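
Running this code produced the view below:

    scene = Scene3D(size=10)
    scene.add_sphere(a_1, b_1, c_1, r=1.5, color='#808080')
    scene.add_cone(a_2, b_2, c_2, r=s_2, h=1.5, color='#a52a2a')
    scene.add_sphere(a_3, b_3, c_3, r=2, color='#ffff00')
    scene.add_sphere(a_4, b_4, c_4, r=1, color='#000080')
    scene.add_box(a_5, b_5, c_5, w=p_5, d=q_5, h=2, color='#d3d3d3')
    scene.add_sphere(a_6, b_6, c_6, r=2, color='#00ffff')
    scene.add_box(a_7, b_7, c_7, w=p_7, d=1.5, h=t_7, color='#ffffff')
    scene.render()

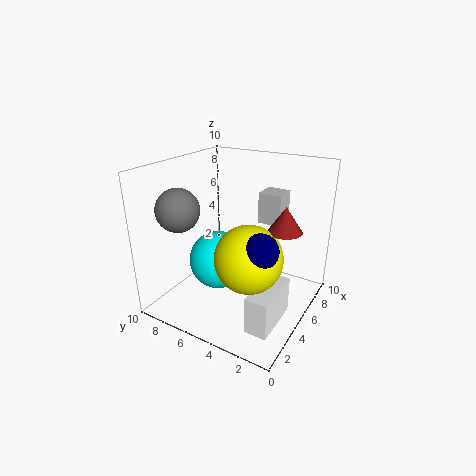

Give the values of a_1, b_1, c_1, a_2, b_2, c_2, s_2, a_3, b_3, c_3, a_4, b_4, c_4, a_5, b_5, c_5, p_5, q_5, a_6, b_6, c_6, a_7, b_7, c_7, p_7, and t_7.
a_1 = 3
b_1 = 8.5
c_1 = 7
a_2 = 3.5
b_2 = 1
c_2 = 7
s_2 = 1
a_3 = 2
b_3 = 2.5
c_3 = 5.5
a_4 = 1.5
b_4 = 1.5
c_4 = 6.5
a_5 = 5
b_5 = 2
c_5 = 6.5
p_5 = 1.5
q_5 = 1.5
a_6 = 4
b_6 = 6
c_6 = 3.5
a_7 = 1.5
b_7 = 1
c_7 = 0.5
p_7 = 3.5
t_7 = 2.5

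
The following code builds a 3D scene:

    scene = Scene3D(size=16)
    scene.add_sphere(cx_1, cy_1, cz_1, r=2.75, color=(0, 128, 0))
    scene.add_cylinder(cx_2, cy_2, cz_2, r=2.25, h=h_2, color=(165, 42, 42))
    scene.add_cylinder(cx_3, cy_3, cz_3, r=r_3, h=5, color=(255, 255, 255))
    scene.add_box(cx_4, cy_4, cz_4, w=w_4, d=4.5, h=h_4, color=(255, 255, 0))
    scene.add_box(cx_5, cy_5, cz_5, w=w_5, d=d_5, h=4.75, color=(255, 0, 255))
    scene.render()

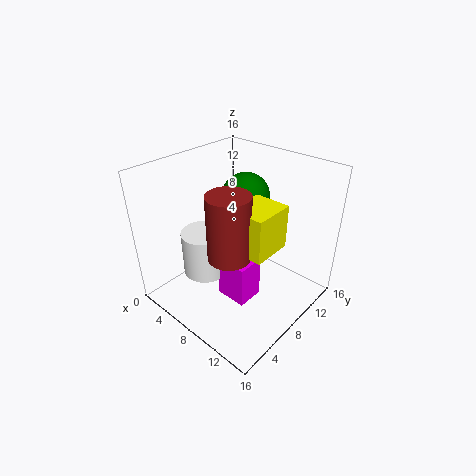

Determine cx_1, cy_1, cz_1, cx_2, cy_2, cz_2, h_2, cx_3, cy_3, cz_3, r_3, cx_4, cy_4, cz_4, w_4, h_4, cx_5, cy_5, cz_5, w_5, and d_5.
cx_1 = 6.5
cy_1 = 11
cz_1 = 11.5
cx_2 = 9.25
cy_2 = 5.25
cz_2 = 7.5
h_2 = 7
cx_3 = 5.5
cy_3 = 5.25
cz_3 = 4
r_3 = 2.5
cx_4 = 8.75
cy_4 = 5.75
cz_4 = 8
w_4 = 4
h_4 = 4.75
cx_5 = 7.75
cy_5 = 5
cz_5 = 2
w_5 = 3.5
d_5 = 3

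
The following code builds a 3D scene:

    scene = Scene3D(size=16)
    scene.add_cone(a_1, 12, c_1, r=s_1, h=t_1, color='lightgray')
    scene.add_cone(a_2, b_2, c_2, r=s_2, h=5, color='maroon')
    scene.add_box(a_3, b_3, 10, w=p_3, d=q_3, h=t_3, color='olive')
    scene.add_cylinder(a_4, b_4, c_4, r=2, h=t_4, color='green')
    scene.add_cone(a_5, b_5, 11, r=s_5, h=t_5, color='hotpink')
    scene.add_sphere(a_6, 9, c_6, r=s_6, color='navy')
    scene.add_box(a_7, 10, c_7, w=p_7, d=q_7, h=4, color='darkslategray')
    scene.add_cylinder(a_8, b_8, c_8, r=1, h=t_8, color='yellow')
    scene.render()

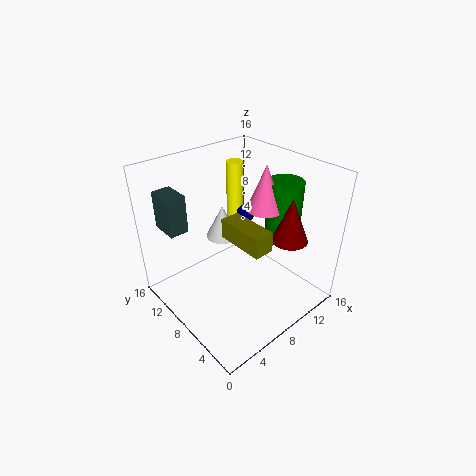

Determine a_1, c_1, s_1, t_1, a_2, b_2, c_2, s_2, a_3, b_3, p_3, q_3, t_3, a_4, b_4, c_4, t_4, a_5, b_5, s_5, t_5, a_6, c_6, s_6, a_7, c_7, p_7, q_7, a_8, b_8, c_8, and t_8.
a_1 = 9
c_1 = 6
s_1 = 2
t_1 = 4
a_2 = 12
b_2 = 4
c_2 = 8
s_2 = 2
a_3 = 5
b_3 = 2
p_3 = 2
q_3 = 5
t_3 = 2
a_4 = 13
b_4 = 6
c_4 = 7
t_4 = 7
a_5 = 11
b_5 = 7
s_5 = 2
t_5 = 5
a_6 = 10
c_6 = 10
s_6 = 1
a_7 = 1
c_7 = 10
p_7 = 2
q_7 = 3
a_8 = 11
b_8 = 12
c_8 = 8
t_8 = 7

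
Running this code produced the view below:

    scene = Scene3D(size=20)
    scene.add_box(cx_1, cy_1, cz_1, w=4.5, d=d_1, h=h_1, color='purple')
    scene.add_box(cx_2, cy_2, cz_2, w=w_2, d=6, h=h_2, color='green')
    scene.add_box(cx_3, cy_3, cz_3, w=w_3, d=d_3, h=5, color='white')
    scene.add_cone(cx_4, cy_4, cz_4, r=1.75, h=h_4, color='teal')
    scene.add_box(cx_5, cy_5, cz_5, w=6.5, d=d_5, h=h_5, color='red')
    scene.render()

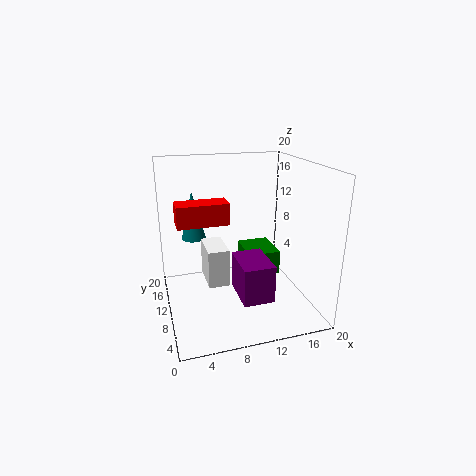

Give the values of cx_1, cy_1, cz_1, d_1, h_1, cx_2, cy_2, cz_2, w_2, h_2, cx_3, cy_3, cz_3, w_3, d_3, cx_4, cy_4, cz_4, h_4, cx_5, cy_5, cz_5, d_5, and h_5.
cx_1 = 9.75, cy_1 = 6, cz_1 = 1.25, d_1 = 6.5, h_1 = 5.5, cx_2 = 12.25, cy_2 = 11.5, cz_2 = 2.5, w_2 = 5, h_2 = 3.75, cx_3 = 5, cy_3 = 6.25, cz_3 = 5, w_3 = 2.75, d_3 = 5, cx_4 = 4.5, cy_4 = 14.25, cz_4 = 9, h_4 = 7, cx_5 = 1.5, cy_5 = 6.75, cz_5 = 13.25, d_5 = 3, h_5 = 2.75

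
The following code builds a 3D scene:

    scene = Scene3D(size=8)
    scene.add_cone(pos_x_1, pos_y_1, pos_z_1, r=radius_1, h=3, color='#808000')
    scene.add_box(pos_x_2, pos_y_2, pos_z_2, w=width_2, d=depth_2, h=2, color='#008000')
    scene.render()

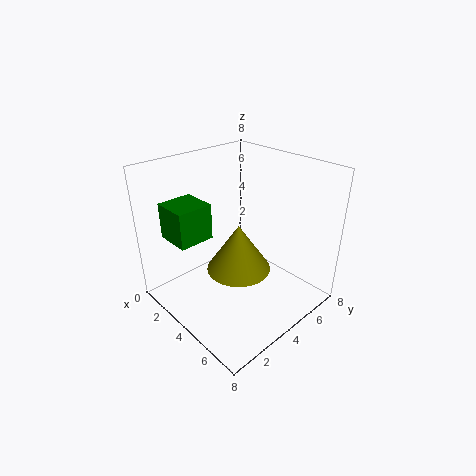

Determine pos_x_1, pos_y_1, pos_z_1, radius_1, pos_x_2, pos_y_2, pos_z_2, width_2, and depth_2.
pos_x_1 = 3; pos_y_1 = 5; pos_z_1 = 1; radius_1 = 2; pos_x_2 = 1; pos_y_2 = 1; pos_z_2 = 4; width_2 = 2; depth_2 = 2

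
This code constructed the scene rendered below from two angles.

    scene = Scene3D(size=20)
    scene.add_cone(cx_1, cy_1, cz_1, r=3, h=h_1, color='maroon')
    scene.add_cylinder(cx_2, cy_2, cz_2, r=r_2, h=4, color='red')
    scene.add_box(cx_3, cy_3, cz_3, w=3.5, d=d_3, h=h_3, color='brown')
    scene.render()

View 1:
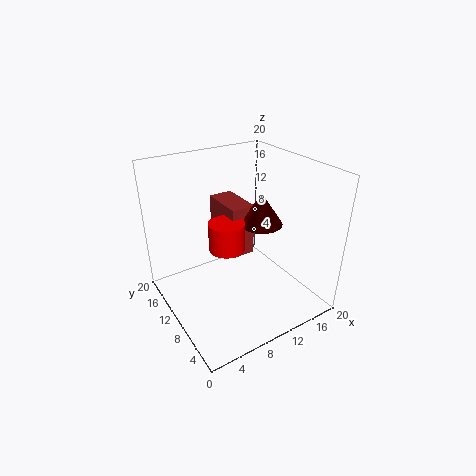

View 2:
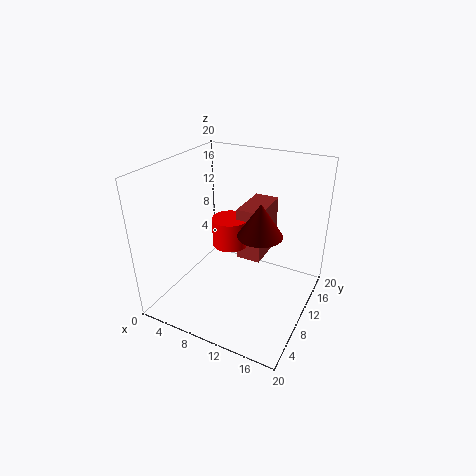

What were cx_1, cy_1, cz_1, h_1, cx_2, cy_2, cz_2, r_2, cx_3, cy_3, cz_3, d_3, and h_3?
cx_1 = 13.5; cy_1 = 9.5; cz_1 = 11.5; h_1 = 4.5; cx_2 = 8.5; cy_2 = 10.5; cz_2 = 8.5; r_2 = 2.5; cx_3 = 9.5; cy_3 = 10.5; cz_3 = 6.5; d_3 = 6.5; h_3 = 7.5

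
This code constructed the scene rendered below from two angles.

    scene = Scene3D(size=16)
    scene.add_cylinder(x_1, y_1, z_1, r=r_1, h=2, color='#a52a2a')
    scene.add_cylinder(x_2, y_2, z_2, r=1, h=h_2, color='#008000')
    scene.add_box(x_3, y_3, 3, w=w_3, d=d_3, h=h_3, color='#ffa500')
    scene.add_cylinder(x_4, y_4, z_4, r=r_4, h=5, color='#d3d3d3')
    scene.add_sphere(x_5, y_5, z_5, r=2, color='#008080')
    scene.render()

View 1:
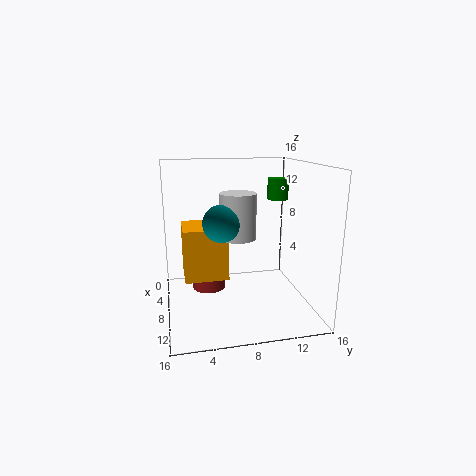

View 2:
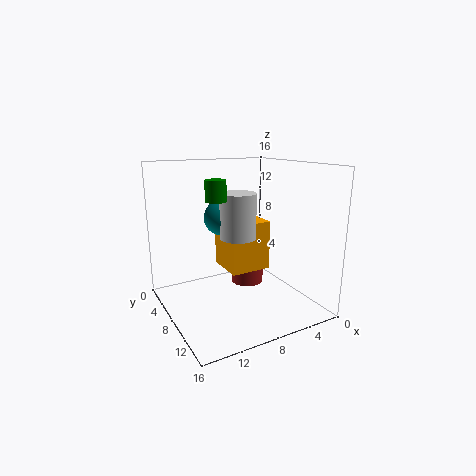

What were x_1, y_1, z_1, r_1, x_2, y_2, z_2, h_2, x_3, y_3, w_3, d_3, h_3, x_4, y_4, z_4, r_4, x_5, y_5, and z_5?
x_1 = 5, y_1 = 5, z_1 = 1, r_1 = 2, x_2 = 12, y_2 = 11, z_2 = 13, h_2 = 2, x_3 = 3, y_3 = 2, w_3 = 5, d_3 = 5, h_3 = 6, x_4 = 8, y_4 = 8, z_4 = 8, r_4 = 2, x_5 = 9, y_5 = 6, z_5 = 10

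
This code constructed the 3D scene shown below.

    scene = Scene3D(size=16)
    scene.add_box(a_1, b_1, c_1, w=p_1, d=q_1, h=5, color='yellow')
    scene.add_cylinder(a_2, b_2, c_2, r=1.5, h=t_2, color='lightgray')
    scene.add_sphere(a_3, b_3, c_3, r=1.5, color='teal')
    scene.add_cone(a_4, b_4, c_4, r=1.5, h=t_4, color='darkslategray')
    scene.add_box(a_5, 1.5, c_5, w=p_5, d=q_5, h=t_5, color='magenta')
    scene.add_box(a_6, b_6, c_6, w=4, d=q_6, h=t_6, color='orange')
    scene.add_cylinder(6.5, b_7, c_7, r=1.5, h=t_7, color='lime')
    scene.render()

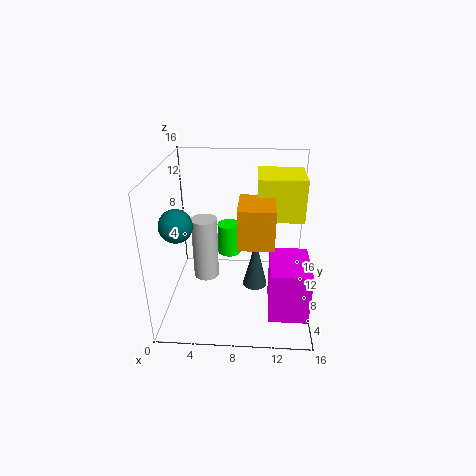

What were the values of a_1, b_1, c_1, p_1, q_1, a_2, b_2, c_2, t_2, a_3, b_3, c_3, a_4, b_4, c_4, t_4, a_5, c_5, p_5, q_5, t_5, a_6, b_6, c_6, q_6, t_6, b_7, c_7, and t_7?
a_1 = 10
b_1 = 10
c_1 = 9
p_1 = 5.5
q_1 = 5.5
a_2 = 4
b_2 = 9.5
c_2 = 2
t_2 = 7.5
a_3 = 3
b_3 = 1.5
c_3 = 12.5
a_4 = 10
b_4 = 10
c_4 = 0.5
t_4 = 6
a_5 = 11.5
c_5 = 2
p_5 = 4
q_5 = 5.5
t_5 = 5.5
a_6 = 8
b_6 = 6
c_6 = 7.5
q_6 = 5
t_6 = 4.5
b_7 = 13.5
c_7 = 3
t_7 = 4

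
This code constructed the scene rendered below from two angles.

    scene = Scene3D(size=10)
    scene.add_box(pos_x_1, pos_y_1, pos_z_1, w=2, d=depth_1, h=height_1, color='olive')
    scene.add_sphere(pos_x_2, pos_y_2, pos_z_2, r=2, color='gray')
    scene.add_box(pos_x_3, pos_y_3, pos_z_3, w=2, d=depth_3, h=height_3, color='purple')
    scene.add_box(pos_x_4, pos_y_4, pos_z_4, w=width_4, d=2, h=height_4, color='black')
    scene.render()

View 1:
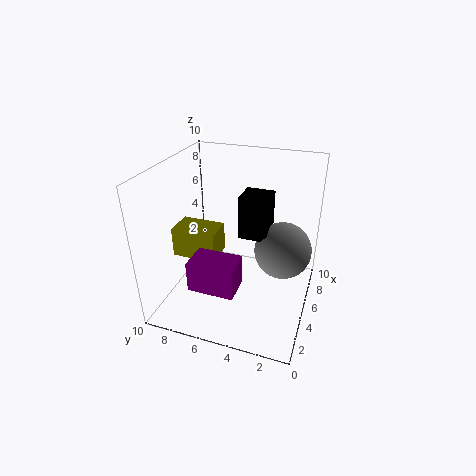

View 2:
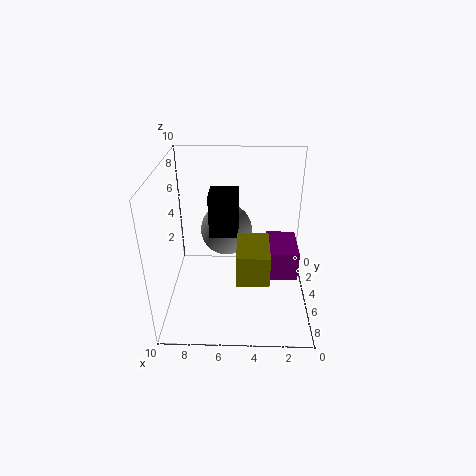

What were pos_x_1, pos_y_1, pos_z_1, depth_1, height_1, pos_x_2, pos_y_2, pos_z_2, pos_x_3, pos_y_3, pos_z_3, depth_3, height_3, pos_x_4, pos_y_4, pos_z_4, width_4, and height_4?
pos_x_1 = 3; pos_y_1 = 6; pos_z_1 = 4; depth_1 = 3; height_1 = 2; pos_x_2 = 6; pos_y_2 = 2; pos_z_2 = 4; pos_x_3 = 1; pos_y_3 = 4; pos_z_3 = 3; depth_3 = 3; height_3 = 2; pos_x_4 = 5; pos_y_4 = 3; pos_z_4 = 5; width_4 = 2; height_4 = 3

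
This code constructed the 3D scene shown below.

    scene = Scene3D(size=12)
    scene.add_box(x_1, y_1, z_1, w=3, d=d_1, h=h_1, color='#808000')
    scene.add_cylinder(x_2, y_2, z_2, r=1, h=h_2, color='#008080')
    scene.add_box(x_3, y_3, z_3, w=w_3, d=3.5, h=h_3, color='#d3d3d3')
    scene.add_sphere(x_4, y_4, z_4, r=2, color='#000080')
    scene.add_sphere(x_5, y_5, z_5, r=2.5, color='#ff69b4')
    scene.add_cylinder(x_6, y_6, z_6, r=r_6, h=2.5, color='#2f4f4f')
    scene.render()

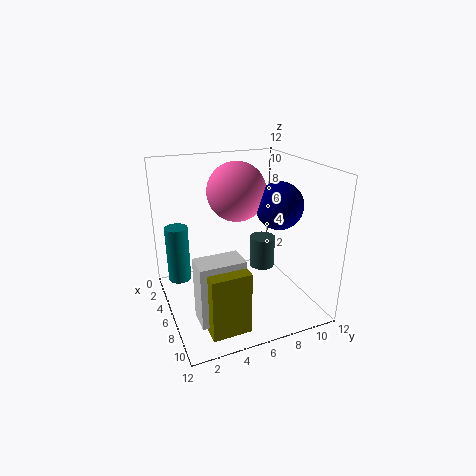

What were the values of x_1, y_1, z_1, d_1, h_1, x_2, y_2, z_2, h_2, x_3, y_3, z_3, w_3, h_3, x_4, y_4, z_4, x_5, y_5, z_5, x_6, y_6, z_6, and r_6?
x_1 = 8, y_1 = 2, z_1 = 0.5, d_1 = 3, h_1 = 5, x_2 = 3, y_2 = 1.5, z_2 = 1.5, h_2 = 5, x_3 = 8, y_3 = 1.5, z_3 = 1, w_3 = 2, h_3 = 5, x_4 = 6.5, y_4 = 9.5, z_4 = 8.5, x_5 = 4.5, y_5 = 6.5, z_5 = 9.5, x_6 = 7.5, y_6 = 7.5, z_6 = 4, r_6 = 1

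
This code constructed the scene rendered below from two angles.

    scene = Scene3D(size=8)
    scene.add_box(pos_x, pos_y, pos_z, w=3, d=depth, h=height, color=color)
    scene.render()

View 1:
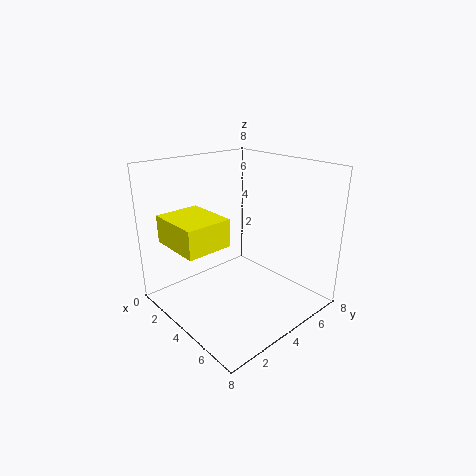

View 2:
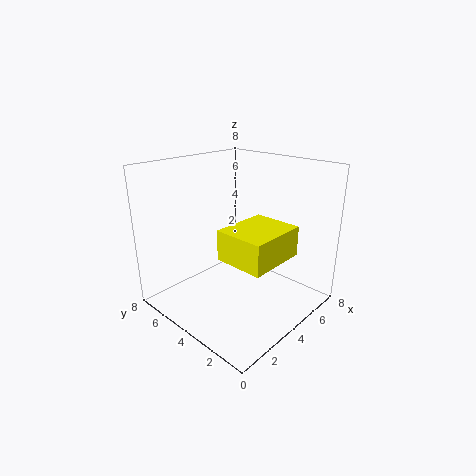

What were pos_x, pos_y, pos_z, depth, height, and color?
pos_x = 1.5, pos_y = 0.5, pos_z = 4, depth = 2.5, height = 1.5, color = 'yellow'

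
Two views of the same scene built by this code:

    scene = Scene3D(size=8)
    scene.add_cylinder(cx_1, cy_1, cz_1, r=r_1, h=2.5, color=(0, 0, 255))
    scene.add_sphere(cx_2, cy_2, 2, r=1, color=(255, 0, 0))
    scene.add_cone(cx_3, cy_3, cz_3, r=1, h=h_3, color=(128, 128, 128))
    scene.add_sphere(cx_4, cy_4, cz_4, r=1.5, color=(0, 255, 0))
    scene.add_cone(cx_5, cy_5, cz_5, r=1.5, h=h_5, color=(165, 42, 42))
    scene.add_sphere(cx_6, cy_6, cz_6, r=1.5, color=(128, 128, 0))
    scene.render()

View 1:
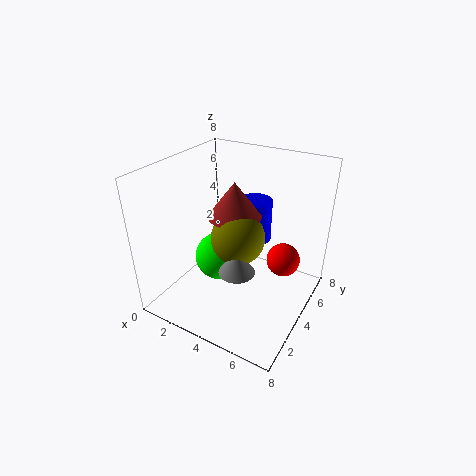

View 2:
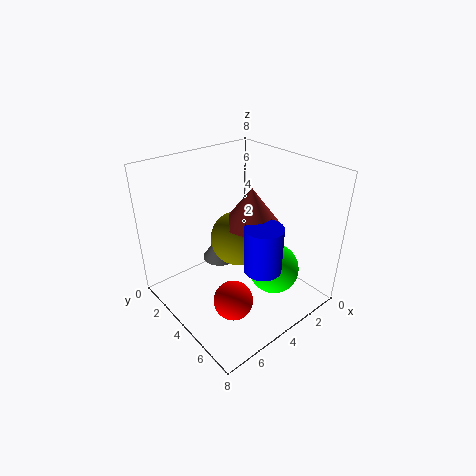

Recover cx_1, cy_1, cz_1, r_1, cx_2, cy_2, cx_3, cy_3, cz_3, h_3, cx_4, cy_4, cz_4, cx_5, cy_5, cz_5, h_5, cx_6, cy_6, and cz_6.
cx_1 = 4, cy_1 = 6, cz_1 = 3, r_1 = 1, cx_2 = 6, cy_2 = 6, cx_3 = 4.5, cy_3 = 3, cz_3 = 2.5, h_3 = 1.5, cx_4 = 2, cy_4 = 5, cz_4 = 1.5, cx_5 = 3.5, cy_5 = 4.5, cz_5 = 5, h_5 = 2, cx_6 = 4, cy_6 = 4, cz_6 = 4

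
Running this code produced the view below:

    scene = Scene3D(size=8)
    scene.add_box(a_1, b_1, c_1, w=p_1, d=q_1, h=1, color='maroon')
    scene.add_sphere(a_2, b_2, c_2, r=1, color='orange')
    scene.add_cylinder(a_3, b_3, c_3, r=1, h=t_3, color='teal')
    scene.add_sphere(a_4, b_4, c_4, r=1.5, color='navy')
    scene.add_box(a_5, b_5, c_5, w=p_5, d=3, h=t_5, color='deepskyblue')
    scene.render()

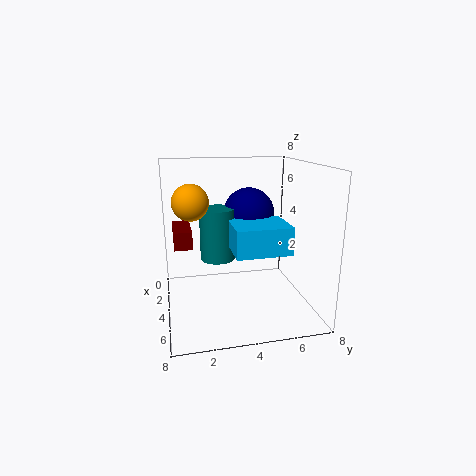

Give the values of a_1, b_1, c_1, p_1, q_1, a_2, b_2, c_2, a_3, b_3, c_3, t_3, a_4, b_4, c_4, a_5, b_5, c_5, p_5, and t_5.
a_1 = 1.5, b_1 = 0.5, c_1 = 3.5, p_1 = 2.5, q_1 = 1, a_2 = 3.5, b_2 = 1.5, c_2 = 6, a_3 = 3, b_3 = 3, c_3 = 2.5, t_3 = 3, a_4 = 2.5, b_4 = 5, c_4 = 5, a_5 = 3.5, b_5 = 3.5, c_5 = 3.5, p_5 = 2.5, t_5 = 1.5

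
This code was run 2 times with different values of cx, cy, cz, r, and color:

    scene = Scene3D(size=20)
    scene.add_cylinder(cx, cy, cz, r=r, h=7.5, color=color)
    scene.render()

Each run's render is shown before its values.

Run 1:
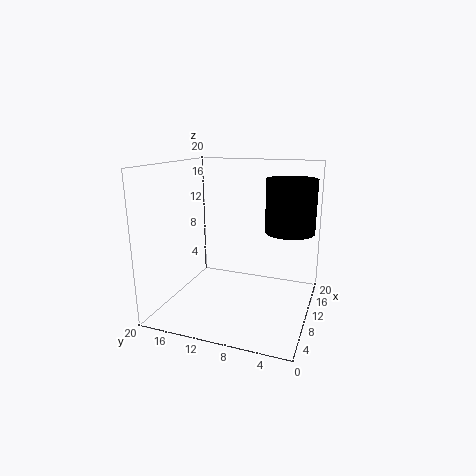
cx = 13.5; cy = 3.5; cz = 10.5; r = 3.5; color = 'black'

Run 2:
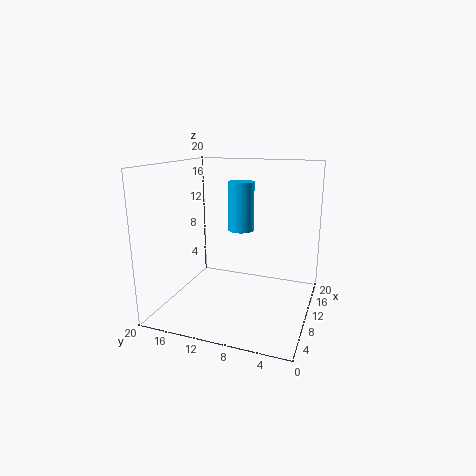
cx = 15.5; cy = 11.5; cz = 9.5; r = 2; color = 'deepskyblue'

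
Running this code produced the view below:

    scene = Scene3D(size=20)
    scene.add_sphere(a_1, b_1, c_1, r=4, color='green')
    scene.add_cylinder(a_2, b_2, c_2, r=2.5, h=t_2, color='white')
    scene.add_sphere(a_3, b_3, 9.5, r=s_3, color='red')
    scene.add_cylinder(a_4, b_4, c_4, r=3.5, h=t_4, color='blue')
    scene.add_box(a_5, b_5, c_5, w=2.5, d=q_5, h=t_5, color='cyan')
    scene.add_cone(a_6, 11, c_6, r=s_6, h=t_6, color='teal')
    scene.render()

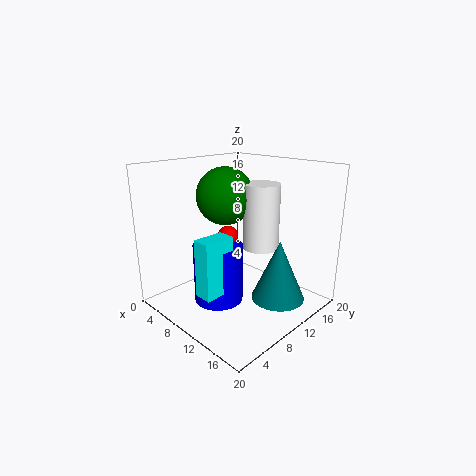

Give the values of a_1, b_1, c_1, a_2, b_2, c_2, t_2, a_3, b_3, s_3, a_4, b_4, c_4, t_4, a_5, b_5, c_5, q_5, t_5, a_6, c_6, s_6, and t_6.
a_1 = 7.5; b_1 = 10; c_1 = 15.5; a_2 = 12; b_2 = 12.5; c_2 = 8.5; t_2 = 9; a_3 = 7.5; b_3 = 10.5; s_3 = 1.5; a_4 = 8; b_4 = 8; c_4 = 0.5; t_4 = 8.5; a_5 = 8.5; b_5 = 3.5; c_5 = 3; q_5 = 4.5; t_5 = 8; a_6 = 16.5; c_6 = 3; s_6 = 3.5; t_6 = 8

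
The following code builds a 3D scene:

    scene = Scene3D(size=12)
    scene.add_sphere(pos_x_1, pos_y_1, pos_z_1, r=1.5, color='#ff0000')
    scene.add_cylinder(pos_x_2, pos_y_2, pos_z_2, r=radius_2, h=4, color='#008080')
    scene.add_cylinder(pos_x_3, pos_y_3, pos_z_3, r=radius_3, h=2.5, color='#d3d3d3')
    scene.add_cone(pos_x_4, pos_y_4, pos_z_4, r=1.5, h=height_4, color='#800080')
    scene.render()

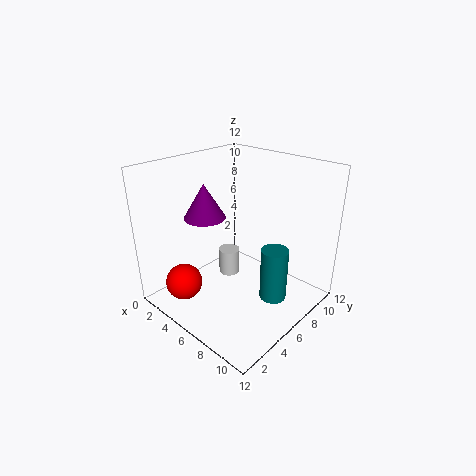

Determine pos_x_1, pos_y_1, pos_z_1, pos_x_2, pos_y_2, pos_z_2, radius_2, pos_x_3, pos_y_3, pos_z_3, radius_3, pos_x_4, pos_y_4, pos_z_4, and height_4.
pos_x_1 = 3.5; pos_y_1 = 2; pos_z_1 = 2.5; pos_x_2 = 10.5; pos_y_2 = 5; pos_z_2 = 3; radius_2 = 1; pos_x_3 = 3; pos_y_3 = 8; pos_z_3 = 0.5; radius_3 = 1; pos_x_4 = 6; pos_y_4 = 2.5; pos_z_4 = 9; height_4 = 2.5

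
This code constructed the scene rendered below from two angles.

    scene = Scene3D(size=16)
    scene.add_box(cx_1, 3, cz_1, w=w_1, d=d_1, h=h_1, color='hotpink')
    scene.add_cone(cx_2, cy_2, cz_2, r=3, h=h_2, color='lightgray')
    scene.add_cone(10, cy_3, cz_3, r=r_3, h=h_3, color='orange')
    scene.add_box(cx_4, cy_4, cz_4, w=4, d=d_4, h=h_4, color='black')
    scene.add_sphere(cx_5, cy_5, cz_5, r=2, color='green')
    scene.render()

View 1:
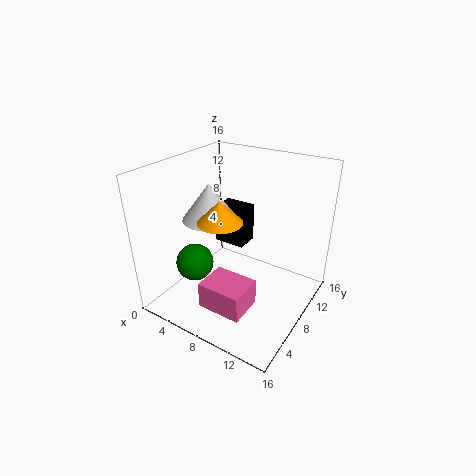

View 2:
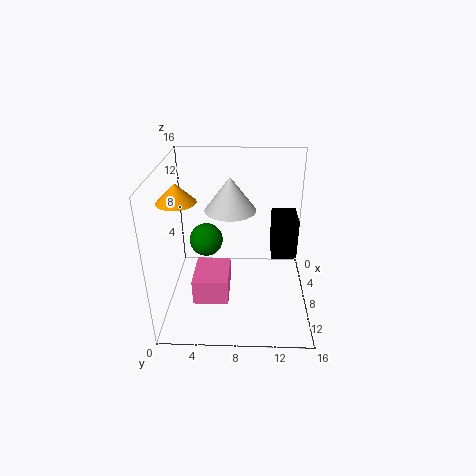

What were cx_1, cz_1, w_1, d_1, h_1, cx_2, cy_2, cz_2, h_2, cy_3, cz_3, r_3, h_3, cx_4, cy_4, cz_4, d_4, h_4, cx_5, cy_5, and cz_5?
cx_1 = 6
cz_1 = 1
w_1 = 5
d_1 = 4
h_1 = 3
cx_2 = 5
cy_2 = 7
cz_2 = 10
h_2 = 4
cy_3 = 2
cz_3 = 13
r_3 = 2
h_3 = 2
cx_4 = 2
cy_4 = 12
cz_4 = 4
d_4 = 3
h_4 = 5
cx_5 = 5
cy_5 = 4
cz_5 = 6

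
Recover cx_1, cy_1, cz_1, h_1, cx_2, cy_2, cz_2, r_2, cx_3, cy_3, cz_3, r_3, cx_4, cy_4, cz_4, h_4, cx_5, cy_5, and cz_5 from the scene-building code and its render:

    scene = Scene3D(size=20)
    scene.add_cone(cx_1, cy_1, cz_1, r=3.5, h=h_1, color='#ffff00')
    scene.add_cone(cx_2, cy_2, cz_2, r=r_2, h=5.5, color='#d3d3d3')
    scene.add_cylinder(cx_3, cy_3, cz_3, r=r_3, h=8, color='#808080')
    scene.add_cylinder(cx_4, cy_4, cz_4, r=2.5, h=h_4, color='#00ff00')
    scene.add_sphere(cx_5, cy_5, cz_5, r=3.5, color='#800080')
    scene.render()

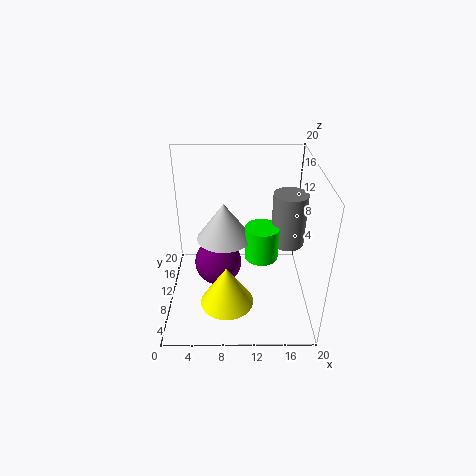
cx_1 = 8.5, cy_1 = 4.5, cz_1 = 3.5, h_1 = 5.5, cx_2 = 8, cy_2 = 12.5, cz_2 = 8.5, r_2 = 4, cx_3 = 17.5, cy_3 = 13.5, cz_3 = 7, r_3 = 2.5, cx_4 = 13.5, cy_4 = 12, cz_4 = 5.5, h_4 = 5, cx_5 = 7, cy_5 = 12, cz_5 = 4.5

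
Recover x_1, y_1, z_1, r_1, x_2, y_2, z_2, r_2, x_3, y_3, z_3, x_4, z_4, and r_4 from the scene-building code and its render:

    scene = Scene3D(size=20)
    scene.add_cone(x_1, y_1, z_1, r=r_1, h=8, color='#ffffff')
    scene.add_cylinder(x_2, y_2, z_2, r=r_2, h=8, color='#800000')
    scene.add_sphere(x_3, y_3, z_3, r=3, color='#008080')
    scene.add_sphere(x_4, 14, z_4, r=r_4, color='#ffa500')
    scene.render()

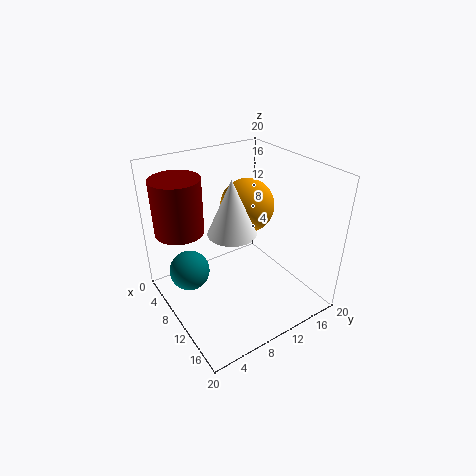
x_1 = 8.5; y_1 = 10; z_1 = 10; r_1 = 3.5; x_2 = 4; y_2 = 4; z_2 = 10; r_2 = 3.5; x_3 = 5; y_3 = 4.5; z_3 = 3.5; x_4 = 6.5; z_4 = 12.5; r_4 = 4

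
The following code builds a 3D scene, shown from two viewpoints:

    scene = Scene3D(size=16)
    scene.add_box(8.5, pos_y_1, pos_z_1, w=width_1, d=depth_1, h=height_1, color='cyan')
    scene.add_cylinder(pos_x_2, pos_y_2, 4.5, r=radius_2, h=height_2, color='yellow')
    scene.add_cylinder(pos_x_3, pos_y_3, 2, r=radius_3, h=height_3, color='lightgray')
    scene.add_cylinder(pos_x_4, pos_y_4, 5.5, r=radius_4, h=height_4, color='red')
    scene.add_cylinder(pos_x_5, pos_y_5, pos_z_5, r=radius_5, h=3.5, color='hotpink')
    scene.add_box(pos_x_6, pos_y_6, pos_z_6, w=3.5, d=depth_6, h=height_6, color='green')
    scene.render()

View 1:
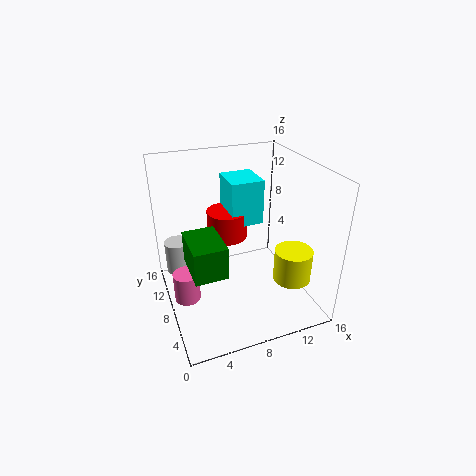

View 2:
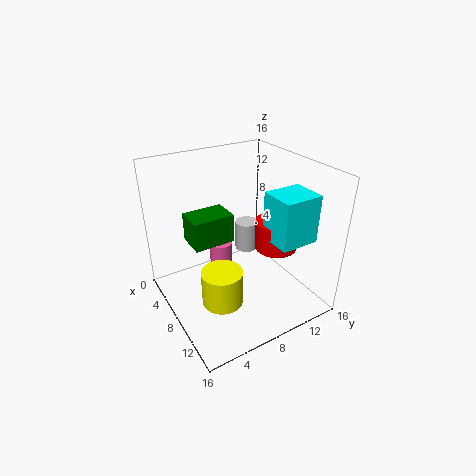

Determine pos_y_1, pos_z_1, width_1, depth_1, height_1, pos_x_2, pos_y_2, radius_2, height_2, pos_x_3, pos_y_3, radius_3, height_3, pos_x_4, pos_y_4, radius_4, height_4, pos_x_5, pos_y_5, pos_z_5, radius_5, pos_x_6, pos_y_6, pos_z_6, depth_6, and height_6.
pos_y_1 = 11, pos_z_1 = 7.5, width_1 = 4, depth_1 = 4.5, height_1 = 5.5, pos_x_2 = 12.5, pos_y_2 = 3.5, radius_2 = 2, height_2 = 3.5, pos_x_3 = 2, pos_y_3 = 13, radius_3 = 1.5, height_3 = 4, pos_x_4 = 8.5, pos_y_4 = 13, radius_4 = 2.5, height_4 = 3.5, pos_x_5 = 2, pos_y_5 = 9, pos_z_5 = 0.5, radius_5 = 1.5, pos_x_6 = 2, pos_y_6 = 4, pos_z_6 = 6, depth_6 = 5, height_6 = 3.5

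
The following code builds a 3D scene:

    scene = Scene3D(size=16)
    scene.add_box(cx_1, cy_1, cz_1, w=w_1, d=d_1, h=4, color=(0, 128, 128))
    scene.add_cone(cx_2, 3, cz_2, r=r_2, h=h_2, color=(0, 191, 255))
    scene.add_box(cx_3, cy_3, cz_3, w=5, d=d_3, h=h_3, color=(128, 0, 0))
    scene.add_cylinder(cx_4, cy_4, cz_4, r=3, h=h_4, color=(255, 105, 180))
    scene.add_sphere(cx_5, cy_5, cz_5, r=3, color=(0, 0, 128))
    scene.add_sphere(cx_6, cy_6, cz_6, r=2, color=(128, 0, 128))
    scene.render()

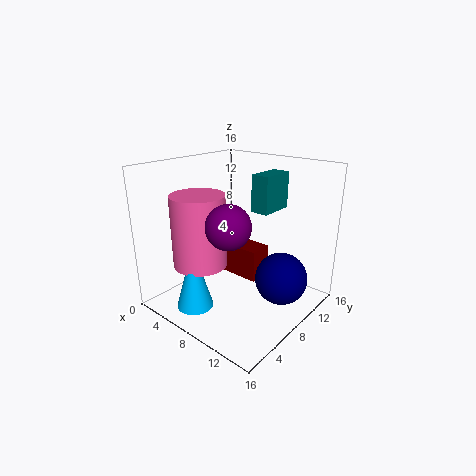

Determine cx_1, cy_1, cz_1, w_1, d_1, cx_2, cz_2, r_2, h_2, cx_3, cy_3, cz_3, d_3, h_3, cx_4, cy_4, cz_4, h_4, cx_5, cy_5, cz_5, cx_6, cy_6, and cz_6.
cx_1 = 9, cy_1 = 9, cz_1 = 11, w_1 = 2, d_1 = 4, cx_2 = 6, cz_2 = 1, r_2 = 2, h_2 = 7, cx_3 = 3, cy_3 = 11, cz_3 = 1, d_3 = 3, h_3 = 4, cx_4 = 5, cy_4 = 5, cz_4 = 5, h_4 = 8, cx_5 = 12, cy_5 = 11, cz_5 = 3, cx_6 = 12, cy_6 = 2, cz_6 = 12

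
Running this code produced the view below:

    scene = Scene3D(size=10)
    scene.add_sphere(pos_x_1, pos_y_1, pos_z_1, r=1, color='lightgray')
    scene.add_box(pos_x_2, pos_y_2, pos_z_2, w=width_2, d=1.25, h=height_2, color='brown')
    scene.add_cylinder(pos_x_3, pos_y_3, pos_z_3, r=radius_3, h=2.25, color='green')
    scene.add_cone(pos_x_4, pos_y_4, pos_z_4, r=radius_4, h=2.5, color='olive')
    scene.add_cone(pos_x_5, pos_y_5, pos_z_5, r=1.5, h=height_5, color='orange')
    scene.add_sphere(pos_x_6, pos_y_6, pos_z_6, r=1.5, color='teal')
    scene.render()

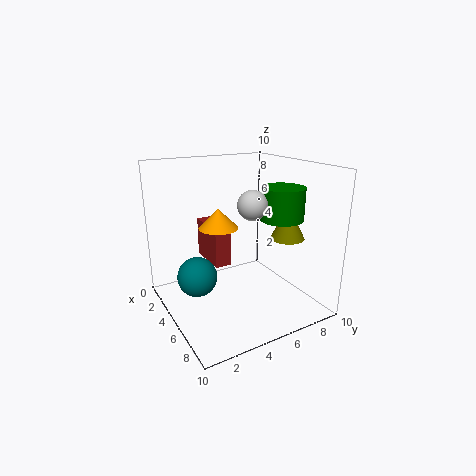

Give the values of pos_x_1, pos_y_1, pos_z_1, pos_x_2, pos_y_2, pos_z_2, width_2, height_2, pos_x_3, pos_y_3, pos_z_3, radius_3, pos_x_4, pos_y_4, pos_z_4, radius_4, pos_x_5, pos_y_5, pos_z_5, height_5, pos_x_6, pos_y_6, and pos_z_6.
pos_x_1 = 6
pos_y_1 = 5.5
pos_z_1 = 7.5
pos_x_2 = 0.25
pos_y_2 = 4
pos_z_2 = 2.25
width_2 = 3.25
height_2 = 3
pos_x_3 = 6.25
pos_y_3 = 7.75
pos_z_3 = 6.25
radius_3 = 1.5
pos_x_4 = 5.75
pos_y_4 = 8.75
pos_z_4 = 4.5
radius_4 = 1.25
pos_x_5 = 2.5
pos_y_5 = 4.75
pos_z_5 = 5
height_5 = 1.5
pos_x_6 = 2.75
pos_y_6 = 2.75
pos_z_6 = 1.5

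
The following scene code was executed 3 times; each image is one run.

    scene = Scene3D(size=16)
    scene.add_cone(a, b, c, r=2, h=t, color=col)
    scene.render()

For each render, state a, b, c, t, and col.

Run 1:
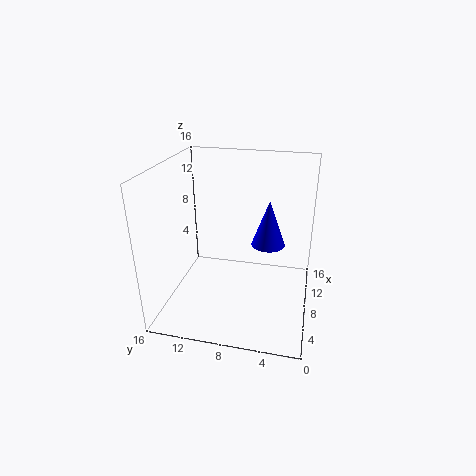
a = 11, b = 5, c = 6, t = 5.5, col = 'blue'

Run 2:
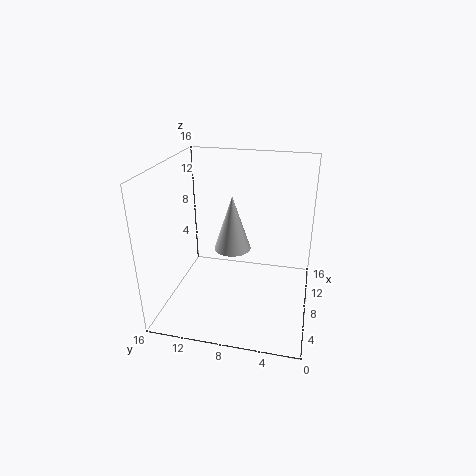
a = 7.5, b = 8.5, c = 7, t = 6, col = 'lightgray'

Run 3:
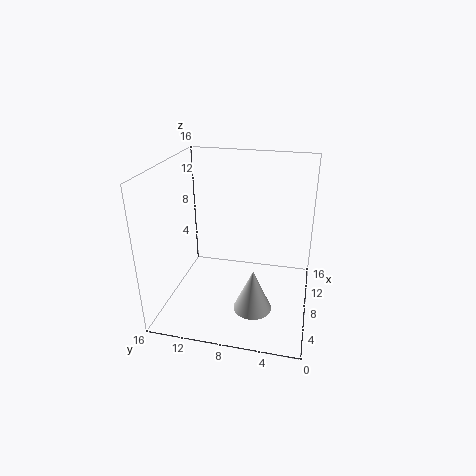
a = 4, b = 5.5, c = 2, t = 4.5, col = 'lightgray'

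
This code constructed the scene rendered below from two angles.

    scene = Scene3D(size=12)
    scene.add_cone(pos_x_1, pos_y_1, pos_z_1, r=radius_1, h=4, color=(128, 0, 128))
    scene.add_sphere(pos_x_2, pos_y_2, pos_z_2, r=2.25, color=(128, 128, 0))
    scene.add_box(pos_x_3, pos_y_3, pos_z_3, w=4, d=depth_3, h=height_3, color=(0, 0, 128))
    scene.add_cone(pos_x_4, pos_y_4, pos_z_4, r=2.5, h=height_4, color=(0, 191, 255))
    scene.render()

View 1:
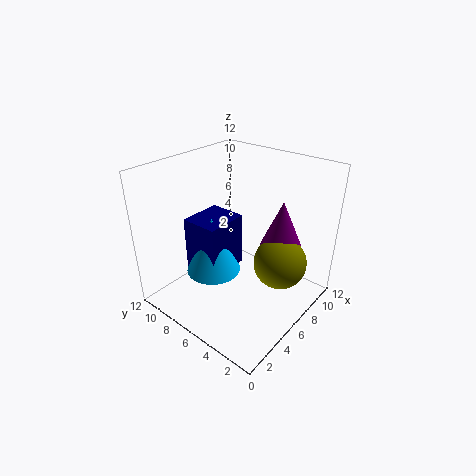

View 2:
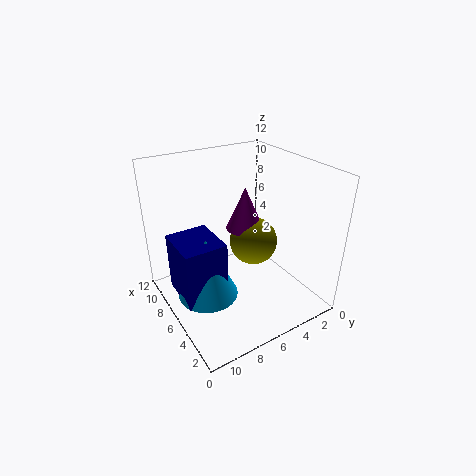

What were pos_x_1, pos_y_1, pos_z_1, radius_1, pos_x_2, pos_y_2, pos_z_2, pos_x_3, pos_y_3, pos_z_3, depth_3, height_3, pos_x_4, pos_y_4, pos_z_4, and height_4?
pos_x_1 = 8.75, pos_y_1 = 3.5, pos_z_1 = 5, radius_1 = 1.75, pos_x_2 = 8, pos_y_2 = 3, pos_z_2 = 3.75, pos_x_3 = 4.75, pos_y_3 = 7.75, pos_z_3 = 1.5, depth_3 = 3.5, height_3 = 5, pos_x_4 = 6, pos_y_4 = 9, pos_z_4 = 1.5, height_4 = 5.25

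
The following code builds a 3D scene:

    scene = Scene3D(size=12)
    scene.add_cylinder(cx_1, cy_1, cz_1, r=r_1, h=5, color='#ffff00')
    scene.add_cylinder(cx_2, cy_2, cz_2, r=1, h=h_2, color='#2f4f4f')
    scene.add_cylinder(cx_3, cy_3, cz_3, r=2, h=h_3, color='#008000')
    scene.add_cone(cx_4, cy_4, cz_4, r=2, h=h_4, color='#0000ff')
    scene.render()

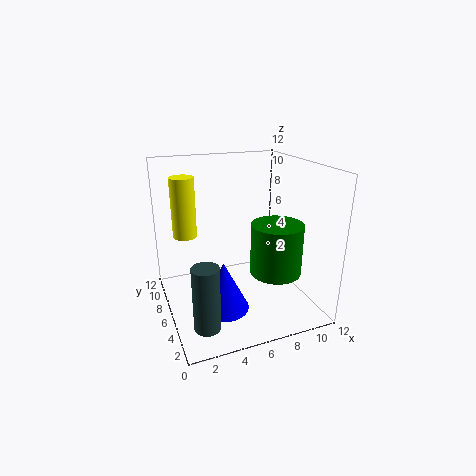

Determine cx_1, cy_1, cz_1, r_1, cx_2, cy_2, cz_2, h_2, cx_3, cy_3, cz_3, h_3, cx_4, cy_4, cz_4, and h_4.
cx_1 = 2; cy_1 = 8; cz_1 = 6; r_1 = 1; cx_2 = 2; cy_2 = 2; cz_2 = 1; h_2 = 5; cx_3 = 8; cy_3 = 3; cz_3 = 4; h_3 = 4; cx_4 = 4; cy_4 = 4; cz_4 = 1; h_4 = 4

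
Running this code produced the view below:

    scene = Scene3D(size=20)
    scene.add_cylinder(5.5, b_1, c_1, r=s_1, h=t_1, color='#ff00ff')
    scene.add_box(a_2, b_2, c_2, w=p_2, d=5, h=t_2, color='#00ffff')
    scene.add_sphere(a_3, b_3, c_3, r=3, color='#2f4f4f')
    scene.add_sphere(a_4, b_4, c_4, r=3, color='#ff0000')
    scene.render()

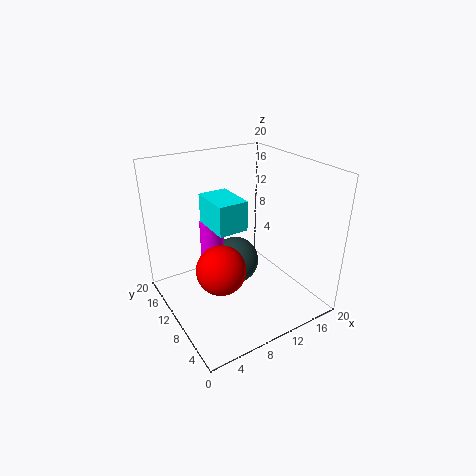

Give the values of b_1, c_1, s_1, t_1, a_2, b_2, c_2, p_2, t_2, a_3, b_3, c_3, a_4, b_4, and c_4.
b_1 = 9, c_1 = 9.5, s_1 = 1.5, t_1 = 4.5, a_2 = 4, b_2 = 4, c_2 = 14.5, p_2 = 3.5, t_2 = 3.5, a_3 = 8, b_3 = 7.5, c_3 = 8.5, a_4 = 4.5, b_4 = 5, c_4 = 9.5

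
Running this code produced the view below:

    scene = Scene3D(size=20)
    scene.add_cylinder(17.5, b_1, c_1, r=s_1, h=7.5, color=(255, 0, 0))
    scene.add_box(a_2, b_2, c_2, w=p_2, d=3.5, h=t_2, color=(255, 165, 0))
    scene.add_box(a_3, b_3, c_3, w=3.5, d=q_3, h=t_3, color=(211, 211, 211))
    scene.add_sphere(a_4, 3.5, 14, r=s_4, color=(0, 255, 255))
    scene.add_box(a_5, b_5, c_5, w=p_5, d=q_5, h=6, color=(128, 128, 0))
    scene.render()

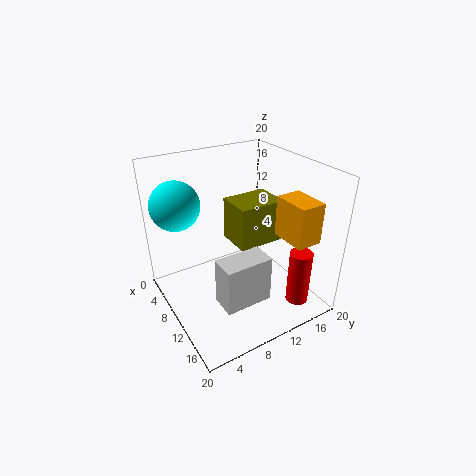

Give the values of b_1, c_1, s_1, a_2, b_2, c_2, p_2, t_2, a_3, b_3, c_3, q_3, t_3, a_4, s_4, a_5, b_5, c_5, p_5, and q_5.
b_1 = 15; c_1 = 2.5; s_1 = 1.5; a_2 = 13; b_2 = 14; c_2 = 11; p_2 = 5; t_2 = 5.5; a_3 = 12.5; b_3 = 5; c_3 = 3; q_3 = 6.5; t_3 = 6.5; a_4 = 4; s_4 = 3.5; a_5 = 7; b_5 = 9.5; c_5 = 9; p_5 = 5; q_5 = 6.5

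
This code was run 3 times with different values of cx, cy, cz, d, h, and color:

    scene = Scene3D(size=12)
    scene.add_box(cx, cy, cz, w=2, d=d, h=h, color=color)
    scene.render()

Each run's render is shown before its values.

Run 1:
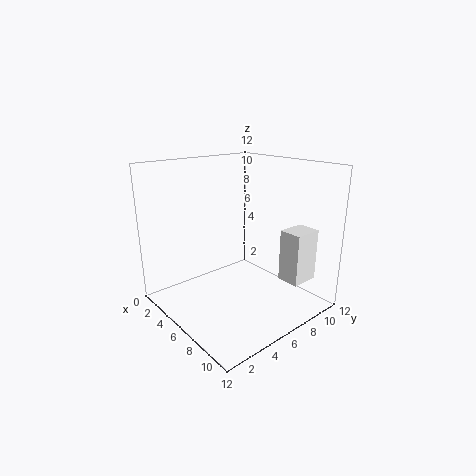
cx = 8; cy = 9; cz = 2; d = 2.5; h = 4.5; color = 'white'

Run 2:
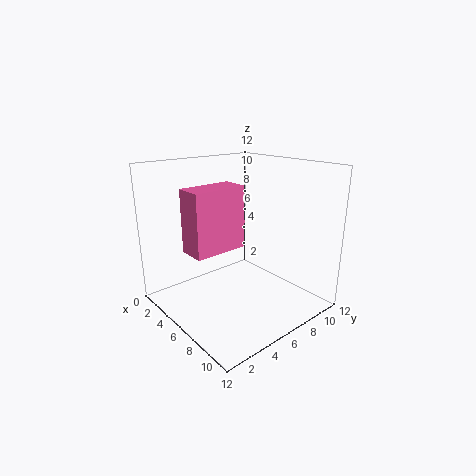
cx = 6.5; cy = 0.5; cz = 6.5; d = 4; h = 4.5; color = 'hotpink'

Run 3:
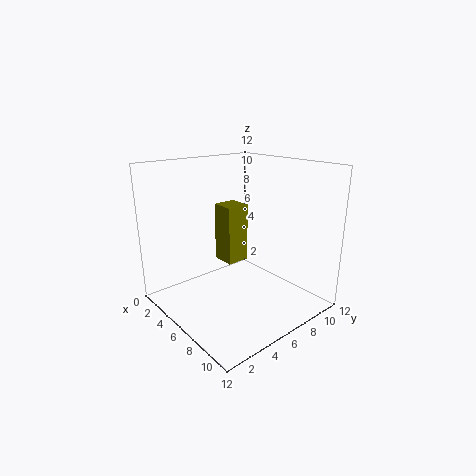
cx = 3.5; cy = 5.5; cz = 3.5; d = 2; h = 5; color = 'olive'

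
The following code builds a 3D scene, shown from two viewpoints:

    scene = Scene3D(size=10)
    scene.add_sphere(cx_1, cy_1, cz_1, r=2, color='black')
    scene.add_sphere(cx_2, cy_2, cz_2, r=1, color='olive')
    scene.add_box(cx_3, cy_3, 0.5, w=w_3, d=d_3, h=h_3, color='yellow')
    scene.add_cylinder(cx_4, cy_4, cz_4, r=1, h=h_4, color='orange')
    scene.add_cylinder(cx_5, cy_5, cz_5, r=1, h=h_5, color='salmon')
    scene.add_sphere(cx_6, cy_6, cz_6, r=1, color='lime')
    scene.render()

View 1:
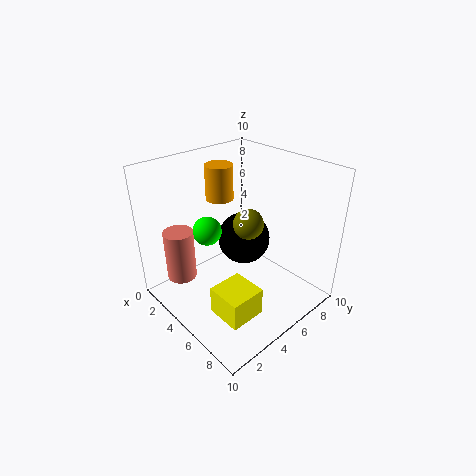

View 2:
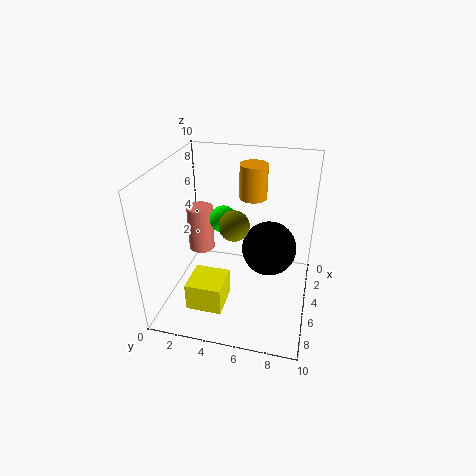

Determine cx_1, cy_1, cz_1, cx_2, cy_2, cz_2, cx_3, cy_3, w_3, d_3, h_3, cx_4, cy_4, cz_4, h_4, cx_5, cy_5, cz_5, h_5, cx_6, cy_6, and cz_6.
cx_1 = 3.5; cy_1 = 7; cz_1 = 3.5; cx_2 = 6; cy_2 = 5; cz_2 = 6.5; cx_3 = 5.5; cy_3 = 2; w_3 = 2.5; d_3 = 2.5; h_3 = 2; cx_4 = 2.5; cy_4 = 5.5; cz_4 = 7; h_4 = 2.5; cx_5 = 3; cy_5 = 1.5; cz_5 = 2.5; h_5 = 3.5; cx_6 = 3.5; cy_6 = 3.5; cz_6 = 5.5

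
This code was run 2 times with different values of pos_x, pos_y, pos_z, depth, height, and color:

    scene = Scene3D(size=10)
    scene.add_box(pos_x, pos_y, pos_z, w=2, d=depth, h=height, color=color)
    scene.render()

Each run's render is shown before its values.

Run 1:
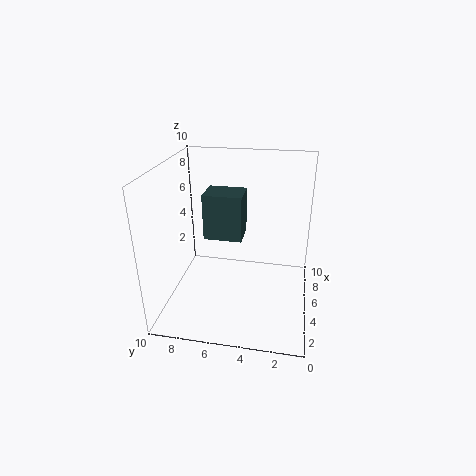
pos_x = 3.5, pos_y = 4.5, pos_z = 5.5, depth = 2.5, height = 3, color = 'darkslategray'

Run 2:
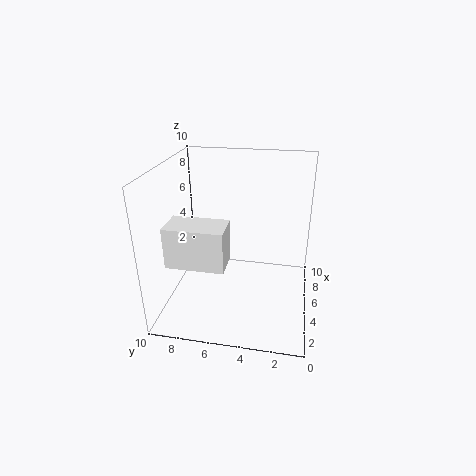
pos_x = 0.5, pos_y = 5, pos_z = 5, depth = 3.5, height = 2.5, color = 'white'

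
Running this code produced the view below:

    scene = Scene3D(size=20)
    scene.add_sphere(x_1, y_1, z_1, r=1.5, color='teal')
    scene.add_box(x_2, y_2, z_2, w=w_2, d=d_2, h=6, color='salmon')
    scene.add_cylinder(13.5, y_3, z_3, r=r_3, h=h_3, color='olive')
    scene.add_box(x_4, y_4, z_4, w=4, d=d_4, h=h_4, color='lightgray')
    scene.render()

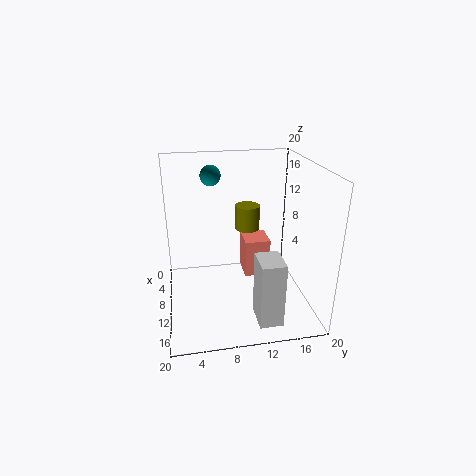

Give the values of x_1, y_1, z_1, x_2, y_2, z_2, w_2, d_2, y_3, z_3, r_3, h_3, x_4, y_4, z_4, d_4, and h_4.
x_1 = 4.5; y_1 = 7; z_1 = 17.5; x_2 = 1.5; y_2 = 12; z_2 = 1; w_2 = 4.5; d_2 = 4; y_3 = 10.5; z_3 = 13; r_3 = 1.5; h_3 = 3; x_4 = 15.5; y_4 = 11; z_4 = 2; d_4 = 3; h_4 = 8.5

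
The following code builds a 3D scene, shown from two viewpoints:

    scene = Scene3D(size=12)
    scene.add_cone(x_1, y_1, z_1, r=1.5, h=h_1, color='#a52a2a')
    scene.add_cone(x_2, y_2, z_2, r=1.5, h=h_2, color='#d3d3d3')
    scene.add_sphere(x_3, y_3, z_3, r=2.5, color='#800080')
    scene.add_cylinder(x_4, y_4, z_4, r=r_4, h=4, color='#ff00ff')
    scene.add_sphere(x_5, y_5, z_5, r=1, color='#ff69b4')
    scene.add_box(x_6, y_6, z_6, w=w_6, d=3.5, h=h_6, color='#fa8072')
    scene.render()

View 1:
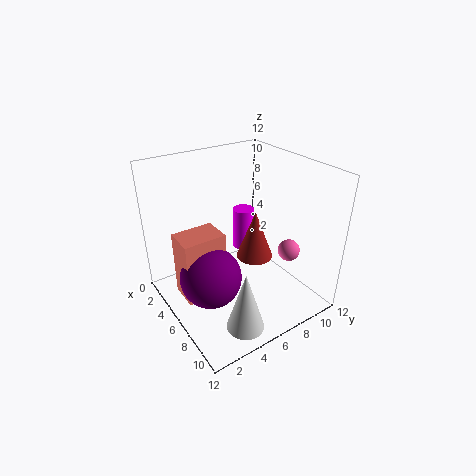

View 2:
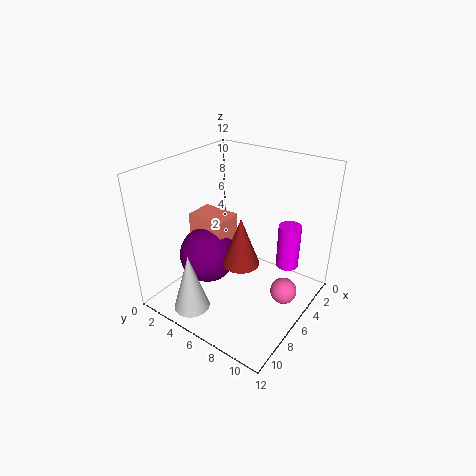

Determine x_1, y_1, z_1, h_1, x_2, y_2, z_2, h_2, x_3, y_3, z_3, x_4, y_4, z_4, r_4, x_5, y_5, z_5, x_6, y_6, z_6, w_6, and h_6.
x_1 = 7; y_1 = 7; z_1 = 4.5; h_1 = 4; x_2 = 10; y_2 = 4; z_2 = 0.5; h_2 = 5; x_3 = 6.5; y_3 = 3; z_3 = 3.5; x_4 = 2.5; y_4 = 9; z_4 = 2.5; r_4 = 1; x_5 = 7; y_5 = 11; z_5 = 3.5; x_6 = 4; y_6 = 1; z_6 = 1.5; w_6 = 2.5; h_6 = 5.5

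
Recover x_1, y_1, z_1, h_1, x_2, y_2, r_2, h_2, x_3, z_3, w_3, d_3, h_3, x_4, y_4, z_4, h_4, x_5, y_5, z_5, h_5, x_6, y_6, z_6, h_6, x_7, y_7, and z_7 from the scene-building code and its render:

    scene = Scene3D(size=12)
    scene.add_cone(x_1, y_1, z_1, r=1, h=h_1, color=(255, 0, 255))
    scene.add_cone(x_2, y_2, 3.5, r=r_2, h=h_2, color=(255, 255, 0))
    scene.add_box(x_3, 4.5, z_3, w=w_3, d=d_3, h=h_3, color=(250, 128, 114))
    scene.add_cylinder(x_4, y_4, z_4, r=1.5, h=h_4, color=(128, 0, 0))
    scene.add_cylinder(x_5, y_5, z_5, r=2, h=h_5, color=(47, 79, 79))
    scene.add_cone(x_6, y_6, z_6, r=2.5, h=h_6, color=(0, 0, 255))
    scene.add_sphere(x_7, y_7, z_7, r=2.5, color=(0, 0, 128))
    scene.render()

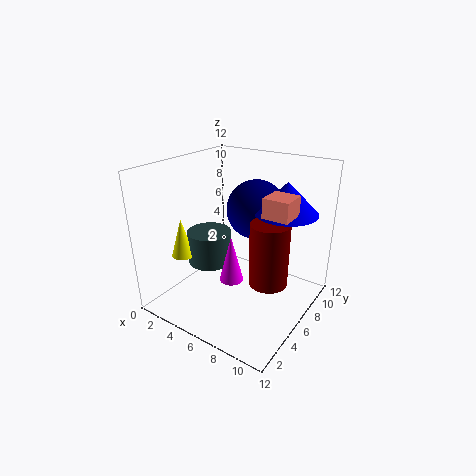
x_1 = 6, y_1 = 5, z_1 = 2.5, h_1 = 4, x_2 = 1, y_2 = 4.5, r_2 = 1, h_2 = 3.5, x_3 = 9, z_3 = 9, w_3 = 2, d_3 = 2, h_3 = 1.5, x_4 = 9.5, y_4 = 5, z_4 = 3.5, h_4 = 5, x_5 = 2.5, y_5 = 6.5, z_5 = 2.5, h_5 = 3, x_6 = 9.5, y_6 = 7.5, z_6 = 8.5, h_6 = 2.5, x_7 = 6.5, y_7 = 8, z_7 = 8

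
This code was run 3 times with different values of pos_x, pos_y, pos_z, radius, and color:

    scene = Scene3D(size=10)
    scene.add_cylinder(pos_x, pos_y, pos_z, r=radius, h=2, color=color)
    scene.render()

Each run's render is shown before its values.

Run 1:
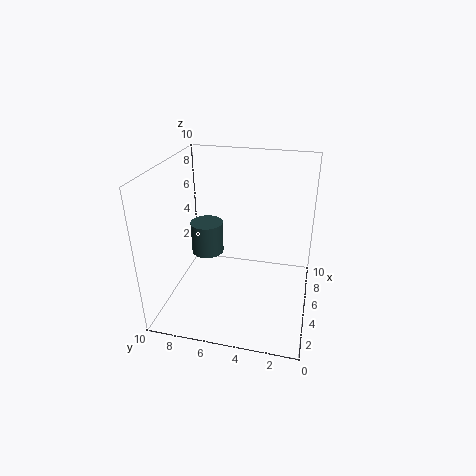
pos_x = 3
pos_y = 6.5
pos_z = 5
radius = 1
color = 'darkslategray'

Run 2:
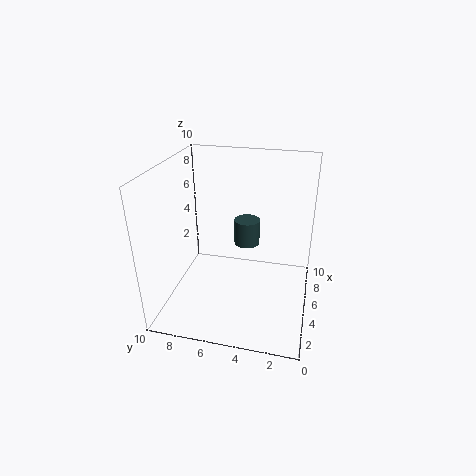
pos_x = 8
pos_y = 5
pos_z = 3
radius = 1
color = 'darkslategray'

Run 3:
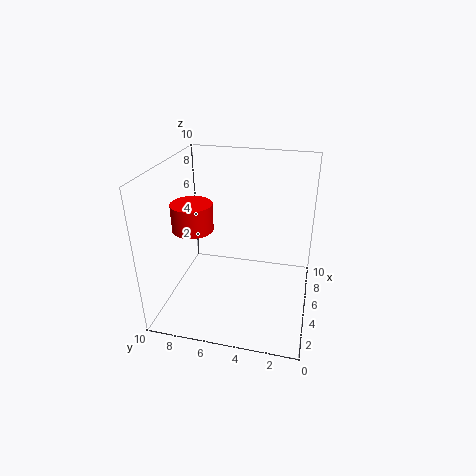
pos_x = 5.5
pos_y = 8.5
pos_z = 5
radius = 1.5
color = 'red'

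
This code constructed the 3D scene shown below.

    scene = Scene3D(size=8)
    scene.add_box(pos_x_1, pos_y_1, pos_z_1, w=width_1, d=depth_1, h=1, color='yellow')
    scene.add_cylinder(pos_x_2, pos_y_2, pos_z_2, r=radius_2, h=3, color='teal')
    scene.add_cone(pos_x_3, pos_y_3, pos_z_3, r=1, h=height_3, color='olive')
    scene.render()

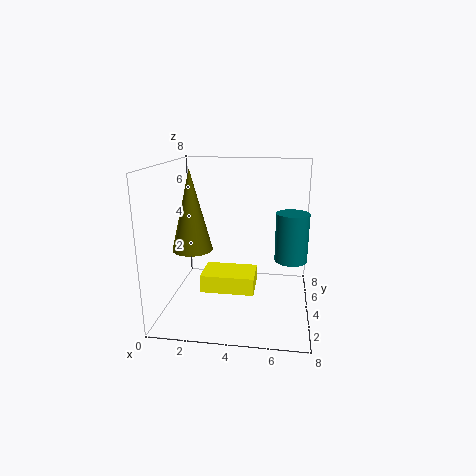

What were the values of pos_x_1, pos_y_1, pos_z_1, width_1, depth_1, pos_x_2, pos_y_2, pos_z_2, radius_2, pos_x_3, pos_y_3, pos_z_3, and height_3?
pos_x_1 = 2; pos_y_1 = 3; pos_z_1 = 1; width_1 = 3; depth_1 = 2; pos_x_2 = 7; pos_y_2 = 6; pos_z_2 = 2; radius_2 = 1; pos_x_3 = 2; pos_y_3 = 2; pos_z_3 = 4; height_3 = 4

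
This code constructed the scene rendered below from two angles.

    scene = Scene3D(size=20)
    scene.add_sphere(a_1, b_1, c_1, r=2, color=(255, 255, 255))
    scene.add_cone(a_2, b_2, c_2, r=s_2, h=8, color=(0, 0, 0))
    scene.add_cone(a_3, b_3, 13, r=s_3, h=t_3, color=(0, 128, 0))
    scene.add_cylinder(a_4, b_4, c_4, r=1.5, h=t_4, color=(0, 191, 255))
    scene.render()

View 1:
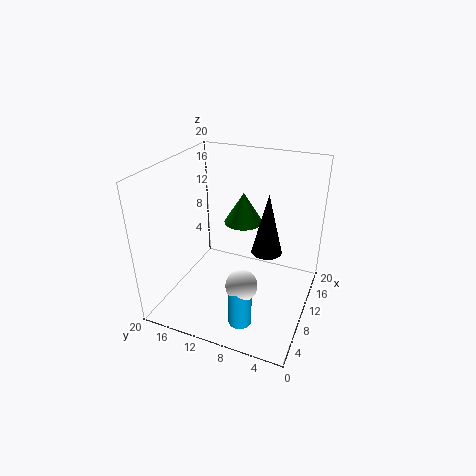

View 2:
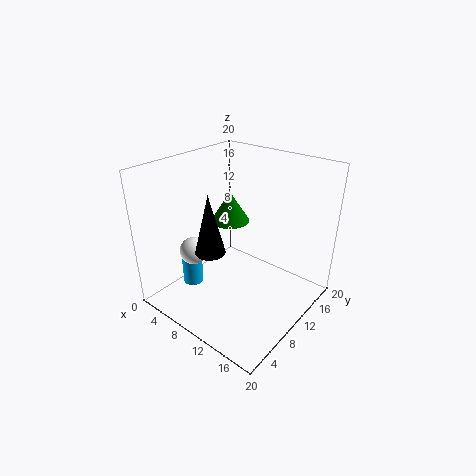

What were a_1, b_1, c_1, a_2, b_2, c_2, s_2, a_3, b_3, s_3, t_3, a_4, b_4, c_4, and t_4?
a_1 = 4
b_1 = 7
c_1 = 7
a_2 = 9
b_2 = 5.5
c_2 = 9.5
s_2 = 2
a_3 = 9.5
b_3 = 9
s_3 = 2.5
t_3 = 4
a_4 = 3.5
b_4 = 7
c_4 = 1.5
t_4 = 5.5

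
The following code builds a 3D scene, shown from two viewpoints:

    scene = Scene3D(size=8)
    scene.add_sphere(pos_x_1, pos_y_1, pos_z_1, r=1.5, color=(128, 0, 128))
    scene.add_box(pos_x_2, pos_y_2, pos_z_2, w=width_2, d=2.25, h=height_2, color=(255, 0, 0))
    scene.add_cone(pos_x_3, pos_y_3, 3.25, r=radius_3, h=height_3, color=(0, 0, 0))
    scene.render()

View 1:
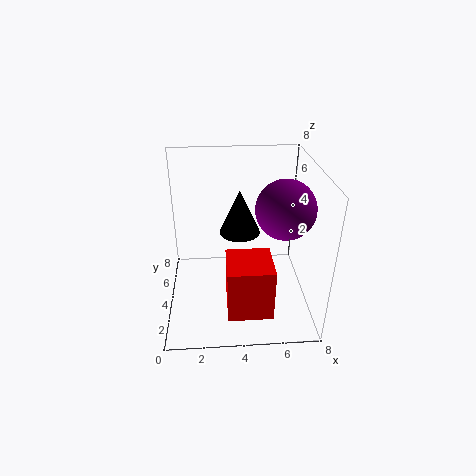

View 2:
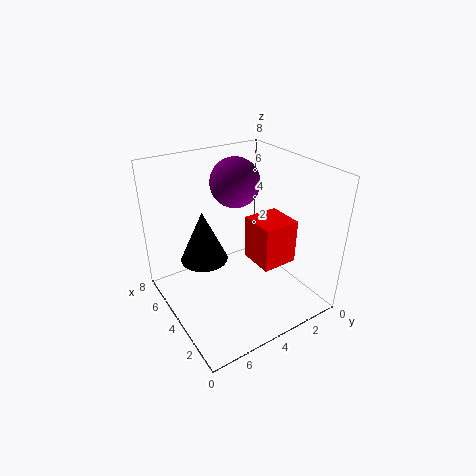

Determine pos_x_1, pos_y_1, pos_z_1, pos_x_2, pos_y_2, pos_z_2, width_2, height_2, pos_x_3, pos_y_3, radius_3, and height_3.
pos_x_1 = 6.25, pos_y_1 = 2.75, pos_z_1 = 6.25, pos_x_2 = 3.25, pos_y_2 = 0.25, pos_z_2 = 1.5, width_2 = 2.25, height_2 = 2.75, pos_x_3 = 4.25, pos_y_3 = 6, radius_3 = 1.25, height_3 = 2.75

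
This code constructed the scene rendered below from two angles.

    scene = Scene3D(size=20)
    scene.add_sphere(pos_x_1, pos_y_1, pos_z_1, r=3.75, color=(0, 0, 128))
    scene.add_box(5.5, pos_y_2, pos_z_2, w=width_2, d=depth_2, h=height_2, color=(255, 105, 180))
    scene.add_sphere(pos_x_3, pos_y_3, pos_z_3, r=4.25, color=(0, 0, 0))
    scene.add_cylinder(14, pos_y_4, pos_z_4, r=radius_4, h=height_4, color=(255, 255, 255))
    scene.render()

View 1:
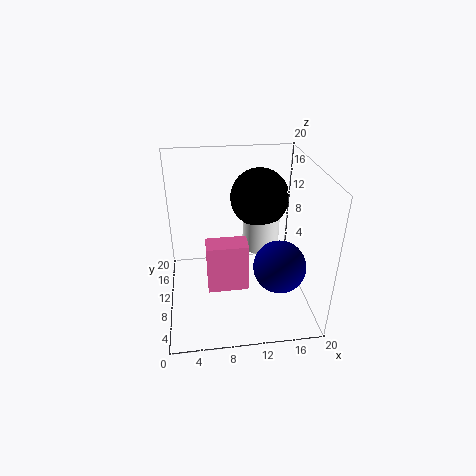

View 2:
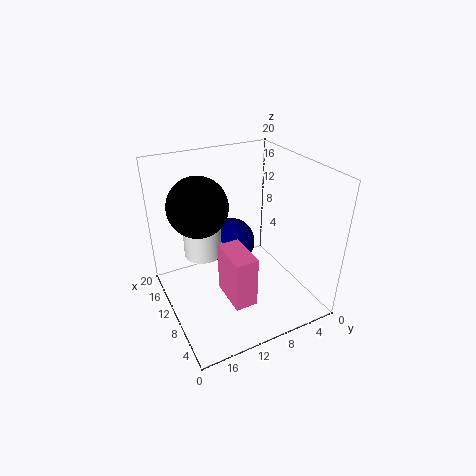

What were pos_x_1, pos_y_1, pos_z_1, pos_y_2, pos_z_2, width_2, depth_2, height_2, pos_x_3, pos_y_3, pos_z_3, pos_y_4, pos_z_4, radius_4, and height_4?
pos_x_1 = 15.75; pos_y_1 = 8.25; pos_z_1 = 5.75; pos_y_2 = 9.25; pos_z_2 = 1.25; width_2 = 6; depth_2 = 3.25; height_2 = 7.5; pos_x_3 = 13.75; pos_y_3 = 14.25; pos_z_3 = 14; pos_y_4 = 13.75; pos_z_4 = 6.25; radius_4 = 2.75; height_4 = 6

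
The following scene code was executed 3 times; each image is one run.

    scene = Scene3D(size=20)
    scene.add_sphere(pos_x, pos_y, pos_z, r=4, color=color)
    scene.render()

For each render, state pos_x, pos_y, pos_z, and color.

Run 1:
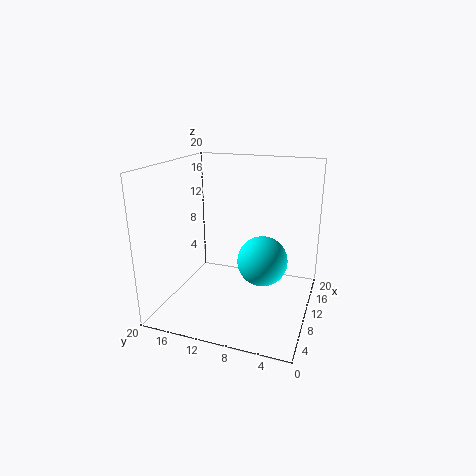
pos_x = 16
pos_y = 8
pos_z = 4
color = 'cyan'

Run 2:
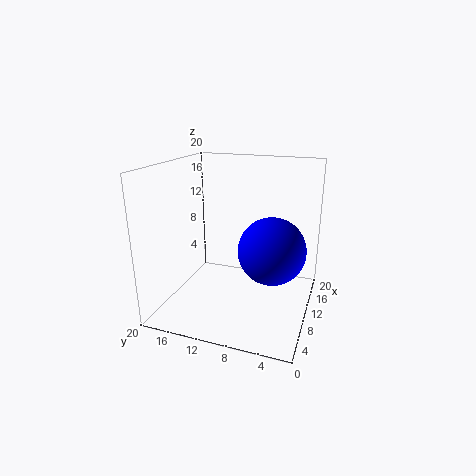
pos_x = 5
pos_y = 4
pos_z = 11
color = 'blue'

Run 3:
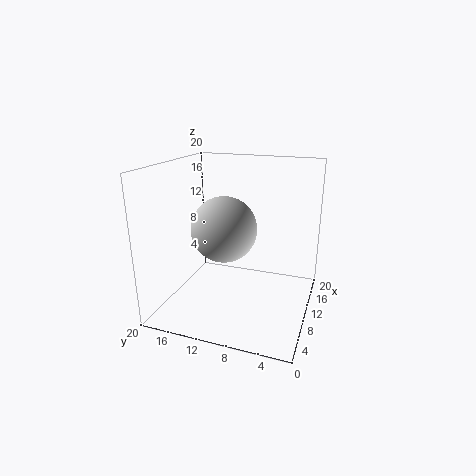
pos_x = 5
pos_y = 10
pos_z = 13
color = 'lightgray'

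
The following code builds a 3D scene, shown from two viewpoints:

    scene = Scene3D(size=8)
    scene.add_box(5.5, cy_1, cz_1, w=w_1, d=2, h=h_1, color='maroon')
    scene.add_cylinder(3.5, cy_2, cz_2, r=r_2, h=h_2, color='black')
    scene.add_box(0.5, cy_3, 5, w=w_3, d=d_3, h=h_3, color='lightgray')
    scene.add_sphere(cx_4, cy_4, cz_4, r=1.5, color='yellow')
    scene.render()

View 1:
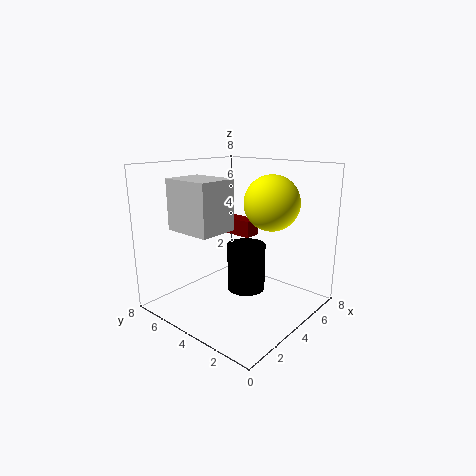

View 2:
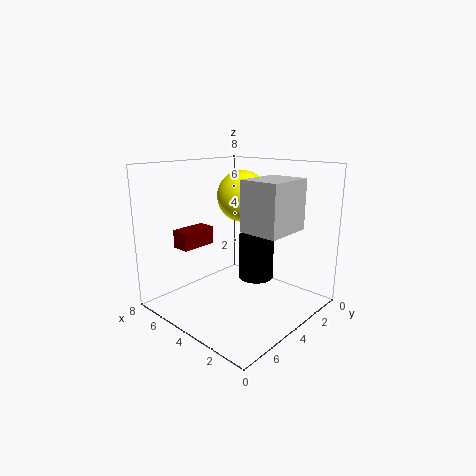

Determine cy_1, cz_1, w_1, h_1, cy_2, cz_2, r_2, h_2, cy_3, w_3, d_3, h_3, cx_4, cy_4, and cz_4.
cy_1 = 4.5; cz_1 = 3.5; w_1 = 1; h_1 = 1; cy_2 = 3; cz_2 = 1.5; r_2 = 1; h_2 = 2.5; cy_3 = 3; w_3 = 2; d_3 = 2.5; h_3 = 2.5; cx_4 = 5; cy_4 = 2.5; cz_4 = 6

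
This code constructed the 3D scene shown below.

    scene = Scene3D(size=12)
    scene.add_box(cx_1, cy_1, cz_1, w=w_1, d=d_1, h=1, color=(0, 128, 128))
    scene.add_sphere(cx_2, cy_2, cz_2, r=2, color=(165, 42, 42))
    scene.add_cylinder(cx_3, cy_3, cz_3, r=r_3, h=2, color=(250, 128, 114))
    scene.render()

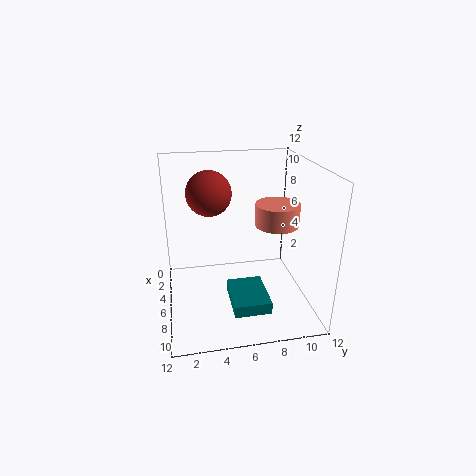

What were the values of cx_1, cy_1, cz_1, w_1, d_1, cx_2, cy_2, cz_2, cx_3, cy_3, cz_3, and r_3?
cx_1 = 6
cy_1 = 5
cz_1 = 1
w_1 = 4
d_1 = 3
cx_2 = 3
cy_2 = 4
cz_2 = 9
cx_3 = 4
cy_3 = 10
cz_3 = 6
r_3 = 2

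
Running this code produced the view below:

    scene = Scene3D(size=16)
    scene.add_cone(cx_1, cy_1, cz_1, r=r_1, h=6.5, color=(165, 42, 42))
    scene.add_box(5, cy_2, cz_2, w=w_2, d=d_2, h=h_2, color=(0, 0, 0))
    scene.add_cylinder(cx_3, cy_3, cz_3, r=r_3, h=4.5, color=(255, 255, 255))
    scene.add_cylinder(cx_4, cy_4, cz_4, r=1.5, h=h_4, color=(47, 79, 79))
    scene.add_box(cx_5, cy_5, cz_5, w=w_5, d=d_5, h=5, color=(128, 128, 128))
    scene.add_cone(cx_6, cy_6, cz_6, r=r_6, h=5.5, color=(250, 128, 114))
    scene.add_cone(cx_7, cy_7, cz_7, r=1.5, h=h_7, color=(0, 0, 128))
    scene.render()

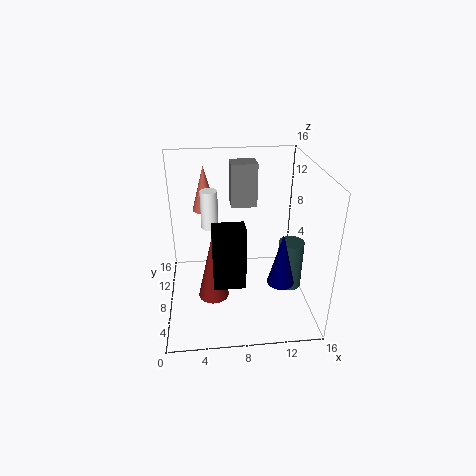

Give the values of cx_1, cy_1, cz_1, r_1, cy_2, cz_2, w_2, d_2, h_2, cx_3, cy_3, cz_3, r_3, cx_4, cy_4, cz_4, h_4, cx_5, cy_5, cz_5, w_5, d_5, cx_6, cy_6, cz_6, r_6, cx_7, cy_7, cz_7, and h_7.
cx_1 = 5, cy_1 = 3, cz_1 = 4.5, r_1 = 1.5, cy_2 = 1, cz_2 = 6.5, w_2 = 3, d_2 = 2, h_2 = 6, cx_3 = 5, cy_3 = 11, cz_3 = 8, r_3 = 1, cx_4 = 14.5, cy_4 = 9, cz_4 = 0.5, h_4 = 6, cx_5 = 7.5, cy_5 = 10.5, cz_5 = 10.5, w_5 = 3, d_5 = 2.5, cx_6 = 4.5, cy_6 = 14, cz_6 = 9, r_6 = 1.5, cx_7 = 12.5, cy_7 = 5.5, cz_7 = 3.5, h_7 = 6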